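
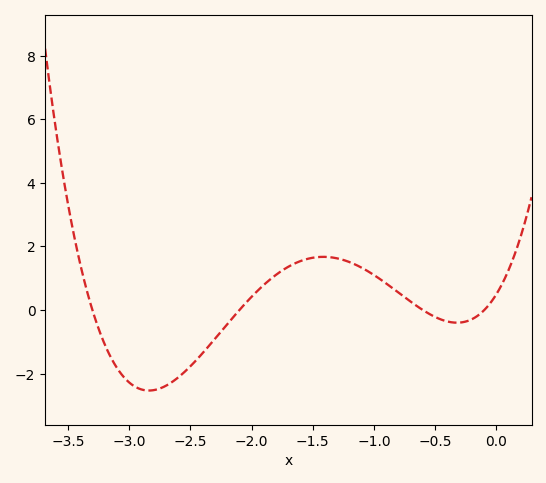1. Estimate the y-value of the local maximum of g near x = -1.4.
1.67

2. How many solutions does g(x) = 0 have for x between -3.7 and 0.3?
4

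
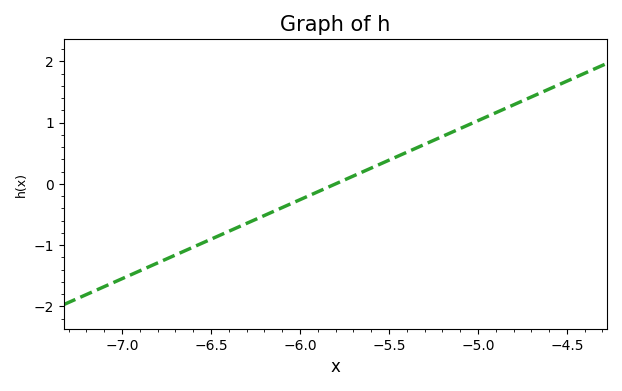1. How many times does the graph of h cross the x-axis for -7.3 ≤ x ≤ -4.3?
1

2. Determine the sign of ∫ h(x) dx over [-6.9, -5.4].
negative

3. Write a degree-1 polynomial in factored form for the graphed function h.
y = 1.29(x + 5.8)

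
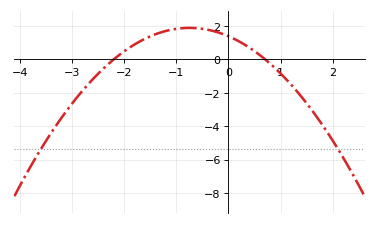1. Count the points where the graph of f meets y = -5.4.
2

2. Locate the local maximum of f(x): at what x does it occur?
-0.8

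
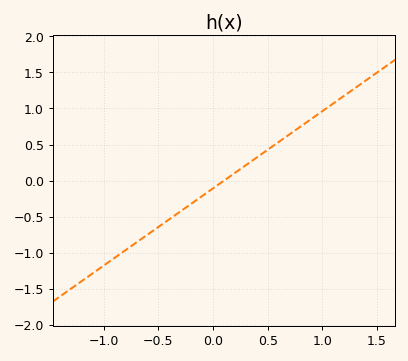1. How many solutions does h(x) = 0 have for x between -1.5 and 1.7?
1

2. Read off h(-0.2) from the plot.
-0.3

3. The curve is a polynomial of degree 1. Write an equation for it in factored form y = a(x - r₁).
y = 1.07(x - 0.1)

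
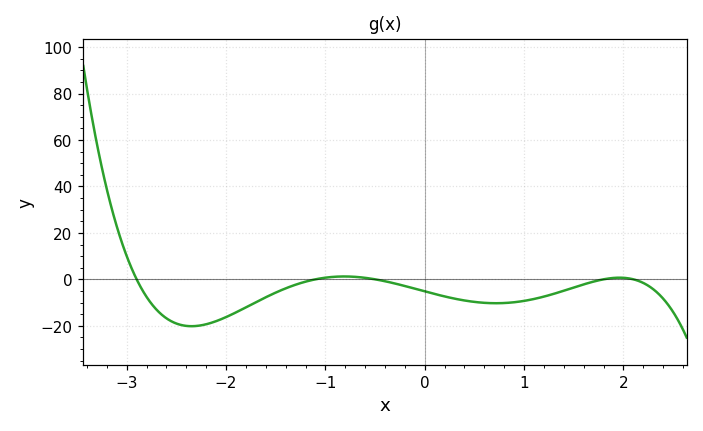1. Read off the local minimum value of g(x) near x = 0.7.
-10.3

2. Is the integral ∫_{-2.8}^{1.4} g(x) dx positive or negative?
negative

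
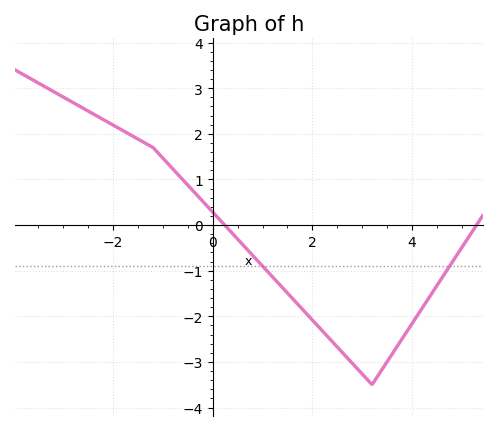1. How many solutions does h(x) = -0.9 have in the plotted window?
2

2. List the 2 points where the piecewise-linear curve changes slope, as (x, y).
(-1.2, 1.7); (3.2, -3.5)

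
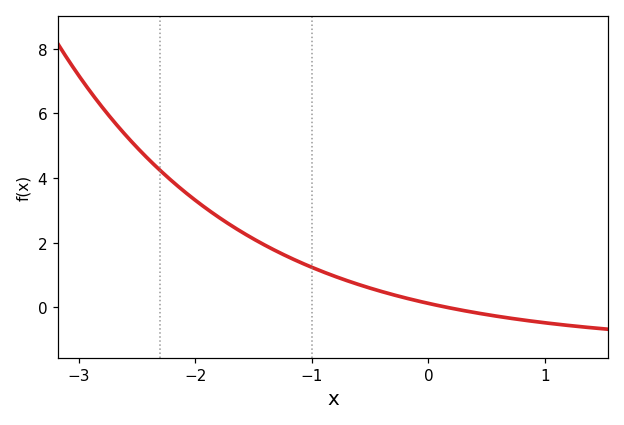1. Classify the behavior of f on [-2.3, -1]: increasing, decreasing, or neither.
decreasing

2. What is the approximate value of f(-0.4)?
0.4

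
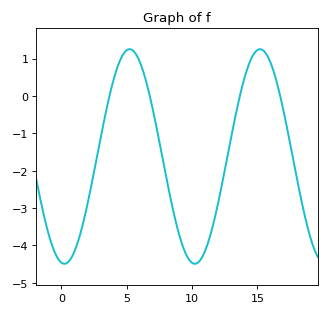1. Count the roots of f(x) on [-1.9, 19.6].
4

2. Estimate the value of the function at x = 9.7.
-4.34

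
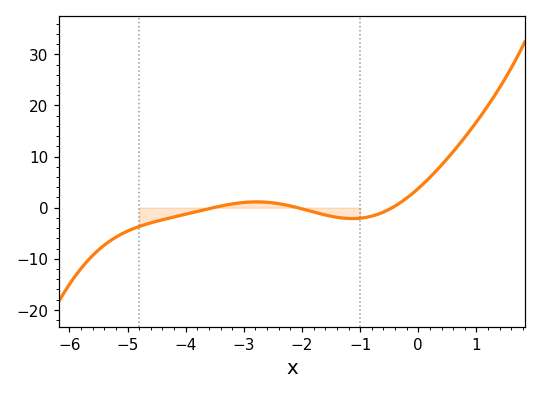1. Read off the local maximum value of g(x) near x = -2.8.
1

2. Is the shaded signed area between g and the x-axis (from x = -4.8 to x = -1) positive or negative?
negative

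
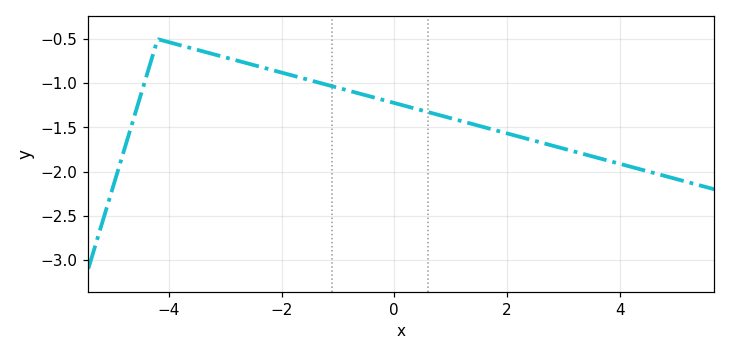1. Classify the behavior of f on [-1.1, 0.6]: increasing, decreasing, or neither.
decreasing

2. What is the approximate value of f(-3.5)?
-0.6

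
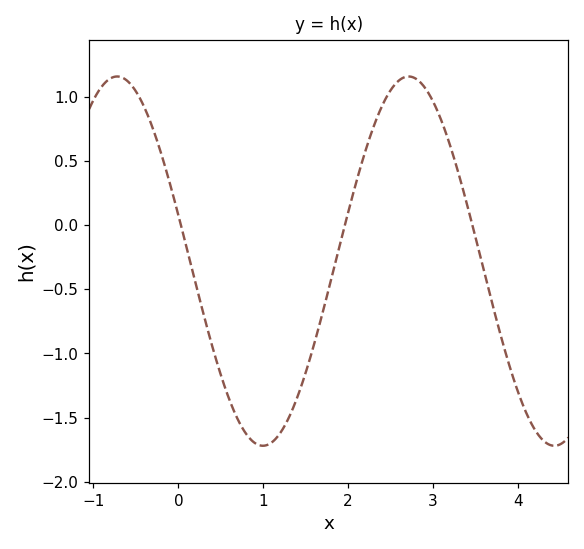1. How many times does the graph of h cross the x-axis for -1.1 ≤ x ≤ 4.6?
3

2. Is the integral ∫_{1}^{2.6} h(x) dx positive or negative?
negative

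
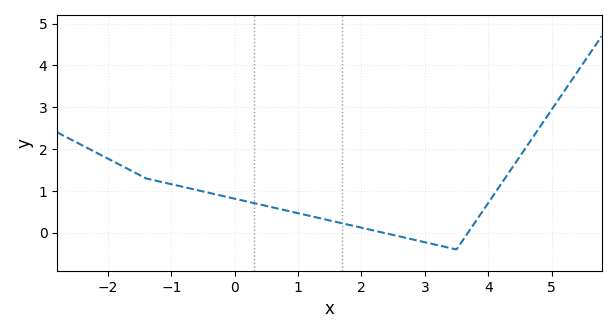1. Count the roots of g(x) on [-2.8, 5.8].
2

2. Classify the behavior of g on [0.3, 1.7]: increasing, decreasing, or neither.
decreasing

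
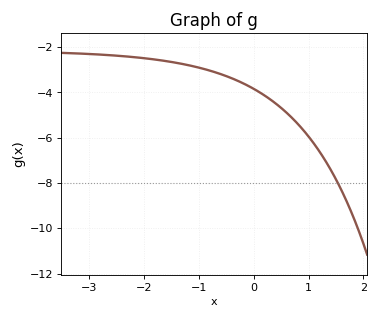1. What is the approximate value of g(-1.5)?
-2.65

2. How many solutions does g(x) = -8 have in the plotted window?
1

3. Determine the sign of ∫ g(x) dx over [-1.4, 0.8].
negative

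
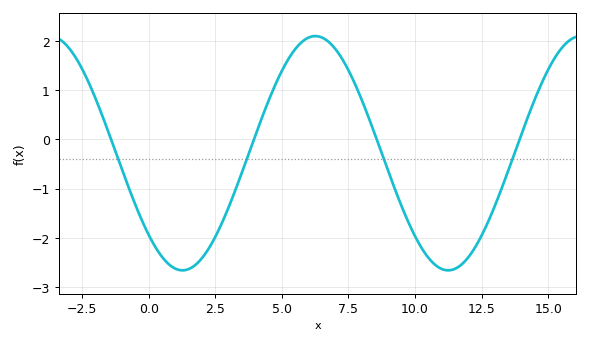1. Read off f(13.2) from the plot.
-1.07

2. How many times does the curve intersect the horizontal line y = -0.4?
4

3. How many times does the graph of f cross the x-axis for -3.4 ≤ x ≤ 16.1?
4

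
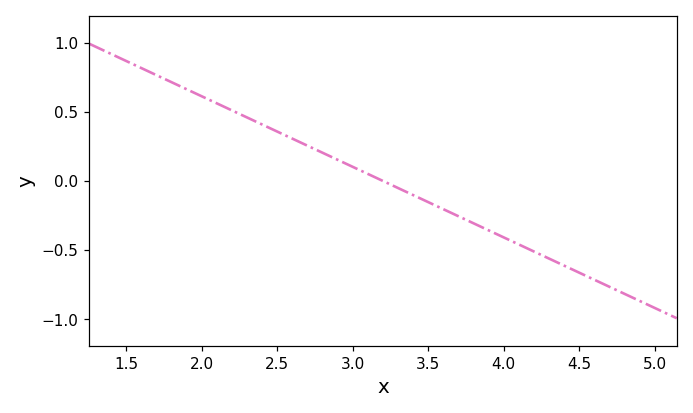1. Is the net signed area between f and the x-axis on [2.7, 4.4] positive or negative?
negative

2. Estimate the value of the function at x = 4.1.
-0.45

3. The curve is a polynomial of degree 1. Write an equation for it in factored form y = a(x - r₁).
y = -0.51(x - 3.2)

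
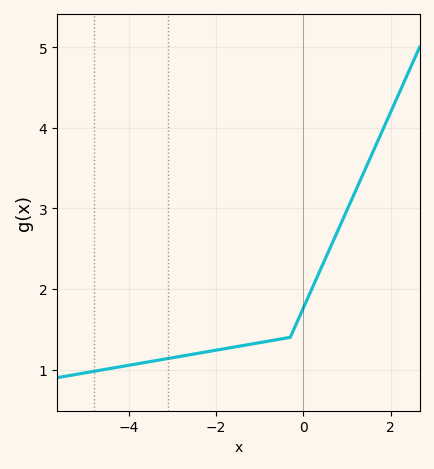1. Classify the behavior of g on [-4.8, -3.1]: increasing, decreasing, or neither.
increasing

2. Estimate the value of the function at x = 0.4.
2.25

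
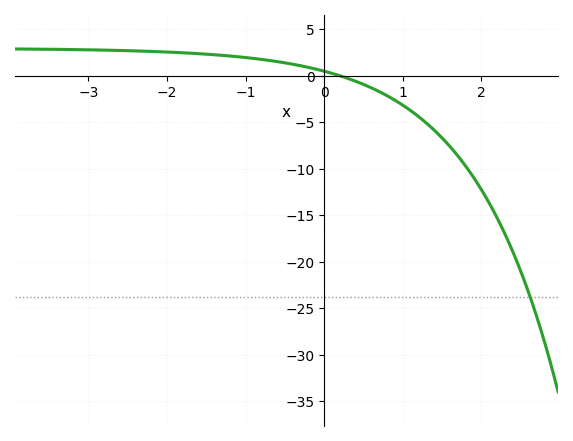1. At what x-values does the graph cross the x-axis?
0.2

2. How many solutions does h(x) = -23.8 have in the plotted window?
1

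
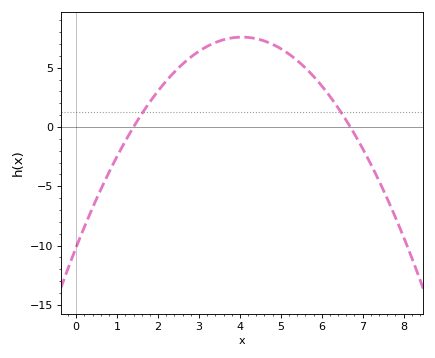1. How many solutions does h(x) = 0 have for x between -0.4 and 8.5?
2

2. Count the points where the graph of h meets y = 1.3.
2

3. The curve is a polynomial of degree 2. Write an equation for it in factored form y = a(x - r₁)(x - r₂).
y = -1.08(x - 1.4)(x - 6.7)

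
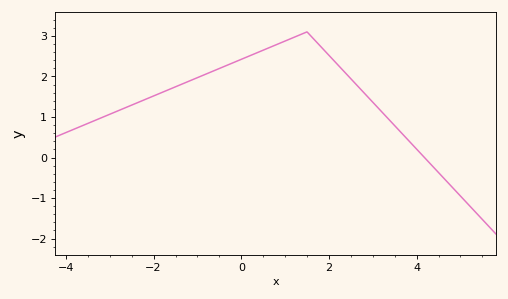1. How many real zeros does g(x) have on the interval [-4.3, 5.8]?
1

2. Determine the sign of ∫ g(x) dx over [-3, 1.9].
positive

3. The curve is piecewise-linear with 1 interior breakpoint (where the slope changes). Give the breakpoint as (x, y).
(1.5, 3.1)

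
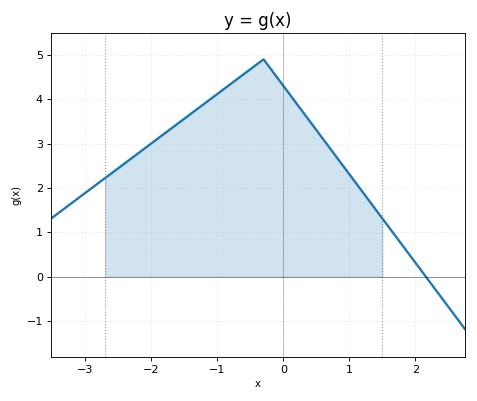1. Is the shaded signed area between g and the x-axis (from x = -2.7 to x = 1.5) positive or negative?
positive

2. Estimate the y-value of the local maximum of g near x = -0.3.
4.9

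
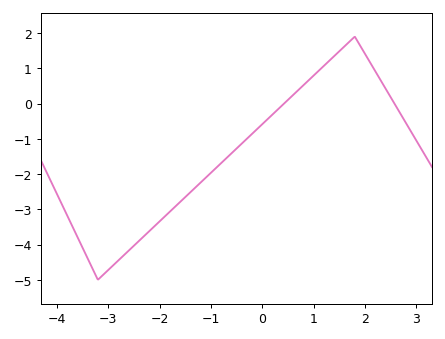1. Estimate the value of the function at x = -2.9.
-4.59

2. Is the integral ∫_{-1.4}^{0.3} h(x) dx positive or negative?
negative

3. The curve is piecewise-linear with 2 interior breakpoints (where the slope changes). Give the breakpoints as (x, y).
(-3.2, -5); (1.8, 1.9)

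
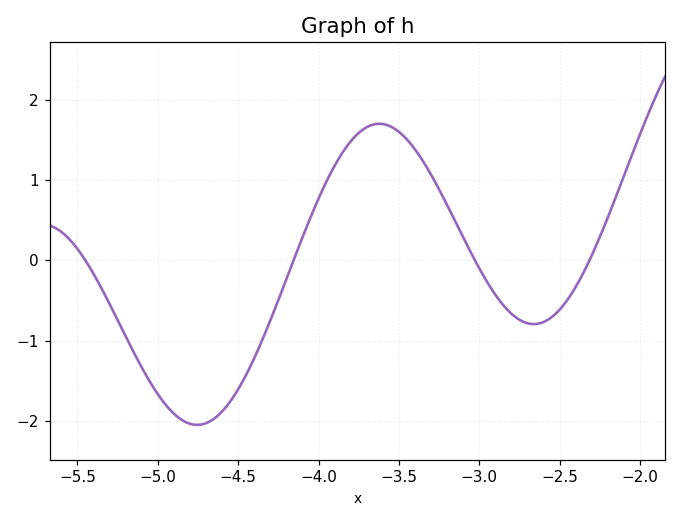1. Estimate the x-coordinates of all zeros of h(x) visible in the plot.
-5.5, -4.2, -3, -2.3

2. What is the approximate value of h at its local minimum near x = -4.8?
-2.1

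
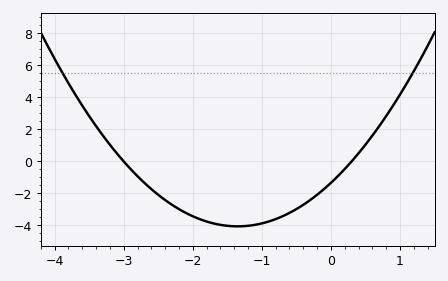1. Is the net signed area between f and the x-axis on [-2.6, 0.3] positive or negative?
negative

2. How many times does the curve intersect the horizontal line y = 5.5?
2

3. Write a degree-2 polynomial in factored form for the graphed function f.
y = 1.49(x + 3)(x - 0.3)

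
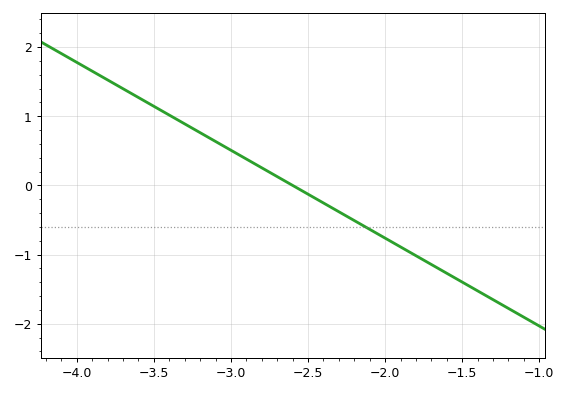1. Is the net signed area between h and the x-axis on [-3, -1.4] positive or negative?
negative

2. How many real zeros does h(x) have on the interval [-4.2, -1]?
1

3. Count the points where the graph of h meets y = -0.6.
1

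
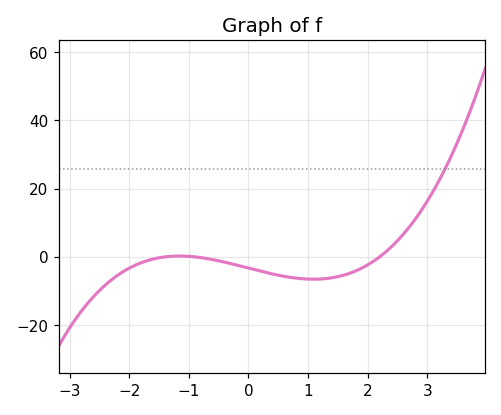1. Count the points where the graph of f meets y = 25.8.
1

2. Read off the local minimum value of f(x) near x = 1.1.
-6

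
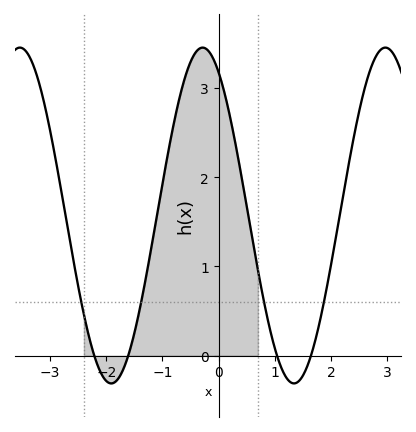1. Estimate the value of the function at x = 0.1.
3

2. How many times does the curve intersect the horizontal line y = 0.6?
4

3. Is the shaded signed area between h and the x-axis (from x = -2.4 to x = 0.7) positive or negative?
positive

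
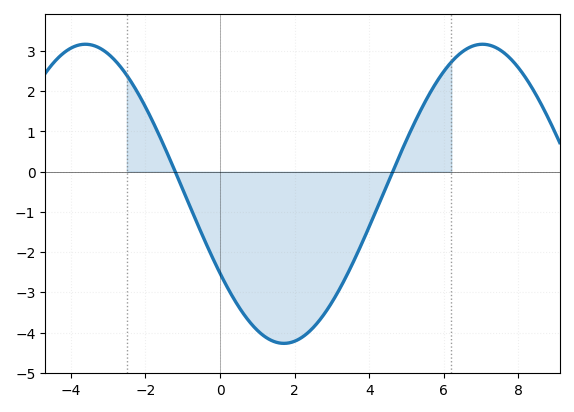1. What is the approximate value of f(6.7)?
3.1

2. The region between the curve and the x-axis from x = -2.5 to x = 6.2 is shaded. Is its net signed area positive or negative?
negative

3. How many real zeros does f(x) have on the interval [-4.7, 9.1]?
2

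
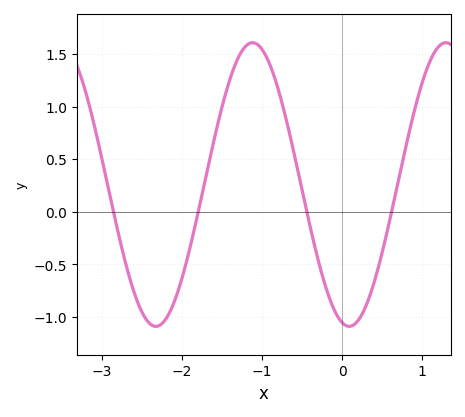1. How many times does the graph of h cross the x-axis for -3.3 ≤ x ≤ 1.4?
4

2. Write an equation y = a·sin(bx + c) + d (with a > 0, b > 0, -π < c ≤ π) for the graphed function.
y = 1.35sin(2.6x - 1.8) + 0.26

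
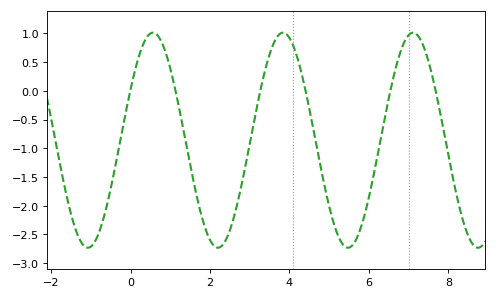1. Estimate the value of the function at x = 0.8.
0.8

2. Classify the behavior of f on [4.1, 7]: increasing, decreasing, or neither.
neither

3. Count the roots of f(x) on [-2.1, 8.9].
6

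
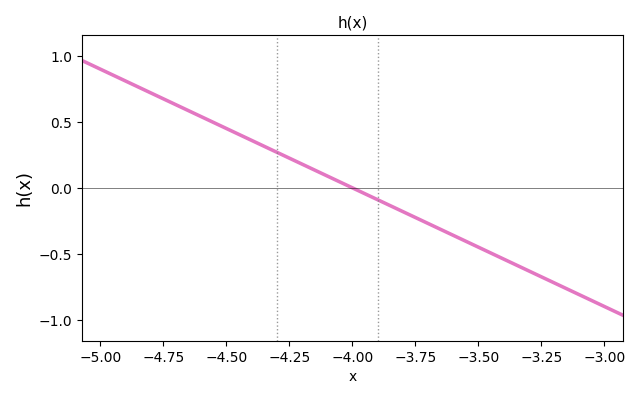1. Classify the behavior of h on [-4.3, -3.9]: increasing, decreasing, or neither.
decreasing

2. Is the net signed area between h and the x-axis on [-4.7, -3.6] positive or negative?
positive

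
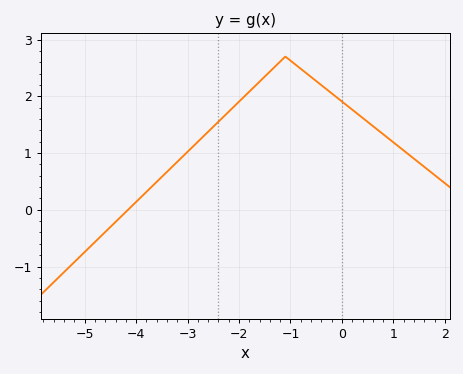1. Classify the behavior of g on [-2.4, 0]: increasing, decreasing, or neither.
neither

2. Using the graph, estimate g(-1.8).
2.1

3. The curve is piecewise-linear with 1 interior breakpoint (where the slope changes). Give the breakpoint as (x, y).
(-1.1, 2.7)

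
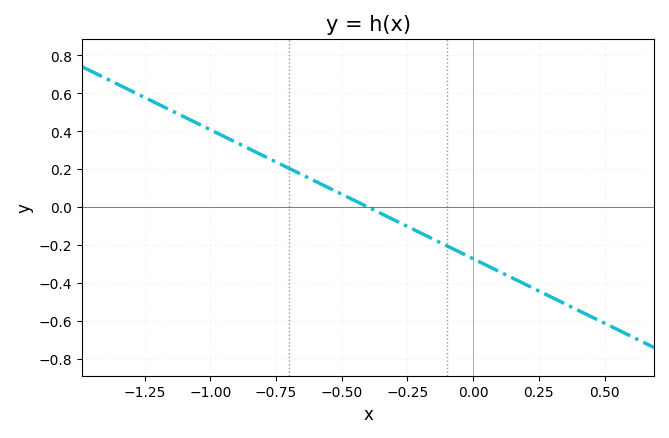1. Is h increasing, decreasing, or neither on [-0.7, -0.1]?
decreasing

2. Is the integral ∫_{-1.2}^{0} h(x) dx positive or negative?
positive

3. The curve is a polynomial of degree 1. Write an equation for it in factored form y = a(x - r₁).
y = -0.68(x + 0.4)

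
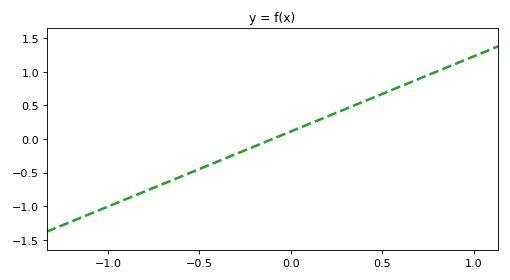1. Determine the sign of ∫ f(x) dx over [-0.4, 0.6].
positive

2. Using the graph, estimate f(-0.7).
-0.65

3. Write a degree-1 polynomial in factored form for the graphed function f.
y = 1.12(x + 0.1)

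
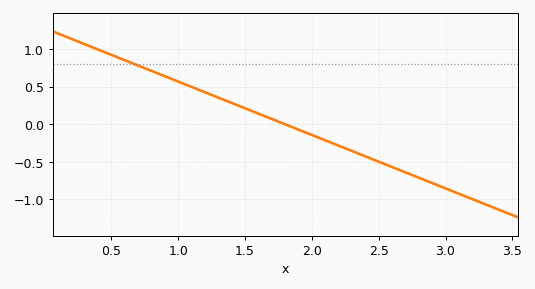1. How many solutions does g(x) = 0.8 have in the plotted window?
1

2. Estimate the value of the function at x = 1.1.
0.497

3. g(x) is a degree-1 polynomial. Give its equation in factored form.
y = -0.71(x - 1.8)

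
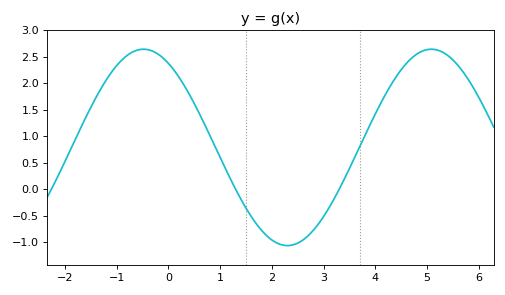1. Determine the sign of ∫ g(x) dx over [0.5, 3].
negative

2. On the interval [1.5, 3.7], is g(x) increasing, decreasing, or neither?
neither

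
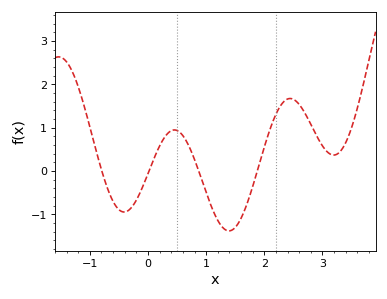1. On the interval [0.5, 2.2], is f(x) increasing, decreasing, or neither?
neither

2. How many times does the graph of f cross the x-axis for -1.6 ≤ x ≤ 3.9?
4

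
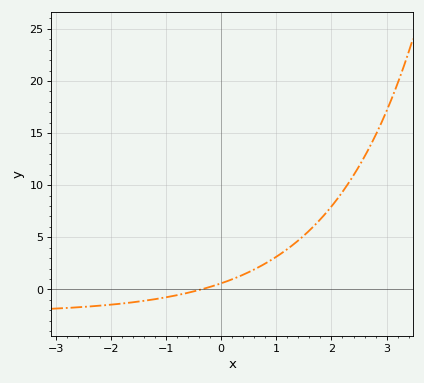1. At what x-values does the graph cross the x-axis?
-0.4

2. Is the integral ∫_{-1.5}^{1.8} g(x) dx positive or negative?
positive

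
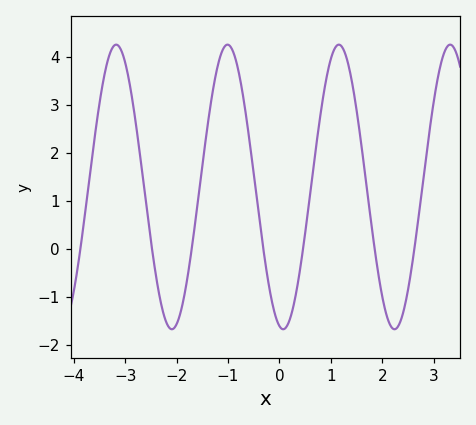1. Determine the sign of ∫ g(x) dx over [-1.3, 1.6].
positive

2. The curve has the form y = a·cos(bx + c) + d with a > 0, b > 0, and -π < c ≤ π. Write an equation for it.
y = 2.97cos(2.9x + 2.9) + 1.29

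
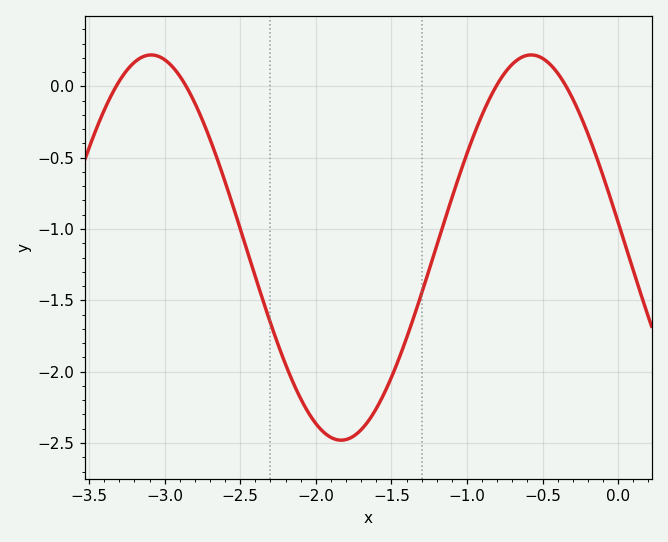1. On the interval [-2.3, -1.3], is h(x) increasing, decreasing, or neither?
neither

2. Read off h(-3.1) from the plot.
0.2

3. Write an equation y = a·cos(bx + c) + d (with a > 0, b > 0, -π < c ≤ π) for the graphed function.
y = 1.35cos(2.5x + 1.4) - 1.13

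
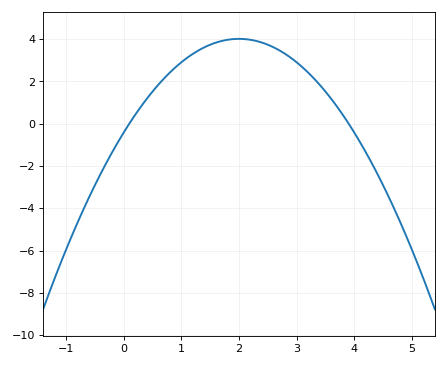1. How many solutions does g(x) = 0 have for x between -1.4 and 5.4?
2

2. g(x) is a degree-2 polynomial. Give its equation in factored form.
y = -1.11(x - 0.1)(x - 3.9)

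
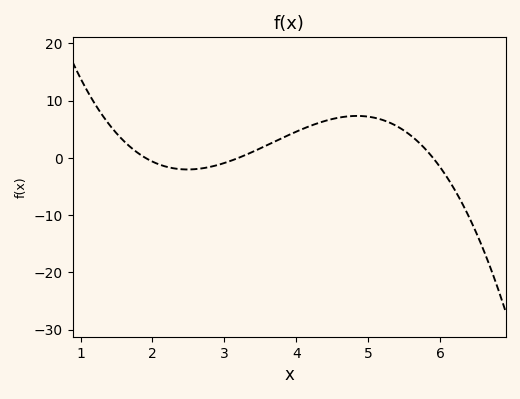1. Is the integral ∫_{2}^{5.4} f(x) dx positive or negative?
positive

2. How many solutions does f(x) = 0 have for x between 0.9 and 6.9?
3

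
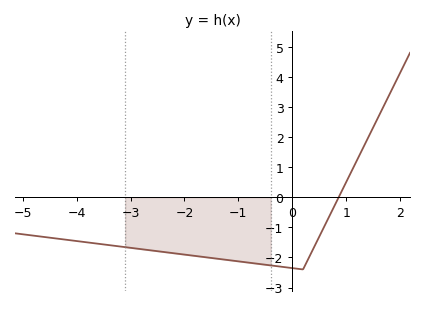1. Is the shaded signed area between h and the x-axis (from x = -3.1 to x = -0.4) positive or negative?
negative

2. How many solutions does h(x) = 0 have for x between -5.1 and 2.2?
1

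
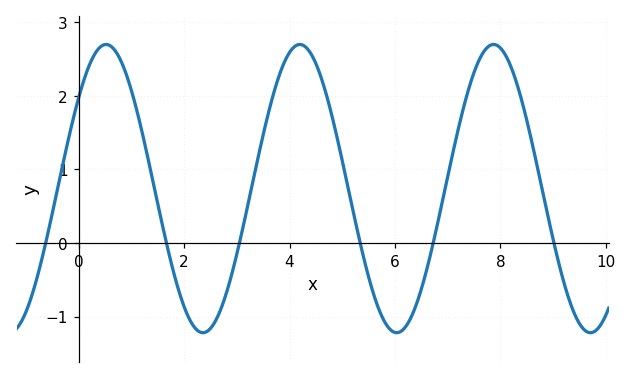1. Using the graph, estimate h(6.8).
0.241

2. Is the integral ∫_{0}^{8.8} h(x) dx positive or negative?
positive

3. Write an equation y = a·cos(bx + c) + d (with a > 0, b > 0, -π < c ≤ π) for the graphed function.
y = 1.96cos(1.71x - 0.89) + 0.74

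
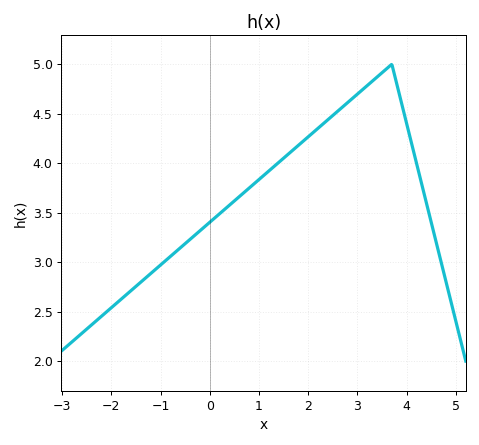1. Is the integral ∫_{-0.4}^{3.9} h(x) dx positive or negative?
positive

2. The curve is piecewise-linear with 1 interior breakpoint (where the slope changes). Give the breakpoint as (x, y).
(3.7, 5)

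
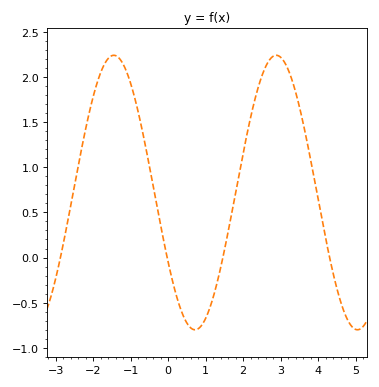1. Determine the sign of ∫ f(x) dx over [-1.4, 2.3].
positive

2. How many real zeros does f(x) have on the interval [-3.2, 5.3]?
4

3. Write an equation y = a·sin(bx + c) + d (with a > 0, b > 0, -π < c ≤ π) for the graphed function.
y = 1.52sin(1.4x - 2.6) + 0.72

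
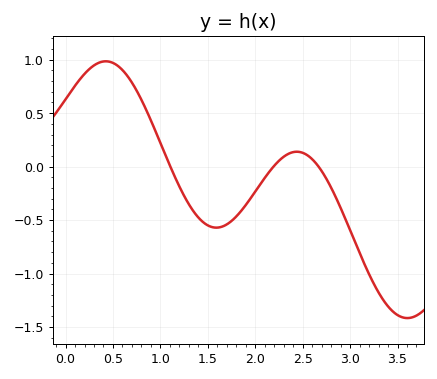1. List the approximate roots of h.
1.11, 2.19, 2.67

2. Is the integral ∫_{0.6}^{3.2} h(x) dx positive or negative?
negative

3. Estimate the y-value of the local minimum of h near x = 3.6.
-1.42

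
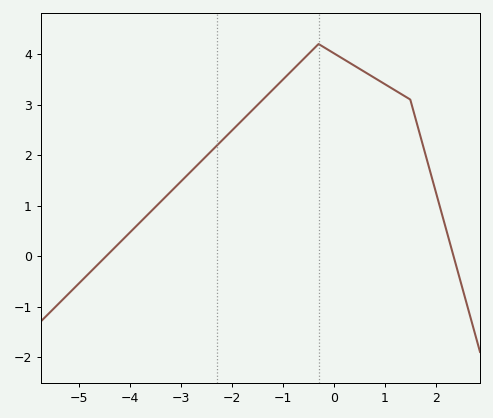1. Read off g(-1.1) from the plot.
3.4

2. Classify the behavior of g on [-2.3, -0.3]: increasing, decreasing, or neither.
increasing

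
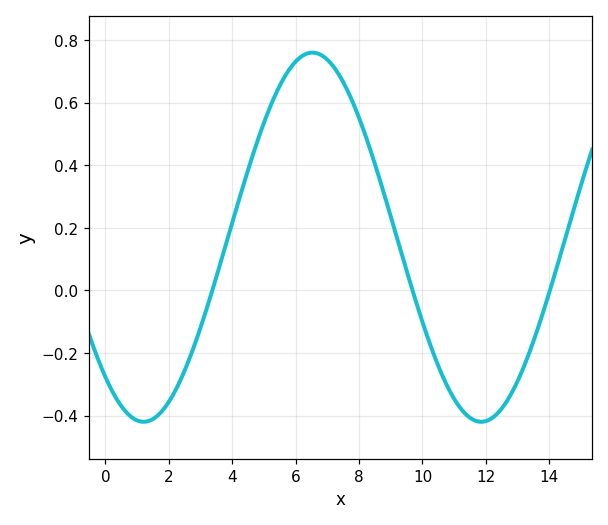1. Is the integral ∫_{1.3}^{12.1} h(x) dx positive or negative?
positive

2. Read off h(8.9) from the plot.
0.271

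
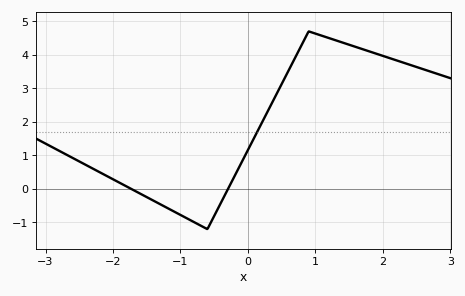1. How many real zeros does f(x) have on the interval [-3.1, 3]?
2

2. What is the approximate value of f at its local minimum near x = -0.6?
-1.2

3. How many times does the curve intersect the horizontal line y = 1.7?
1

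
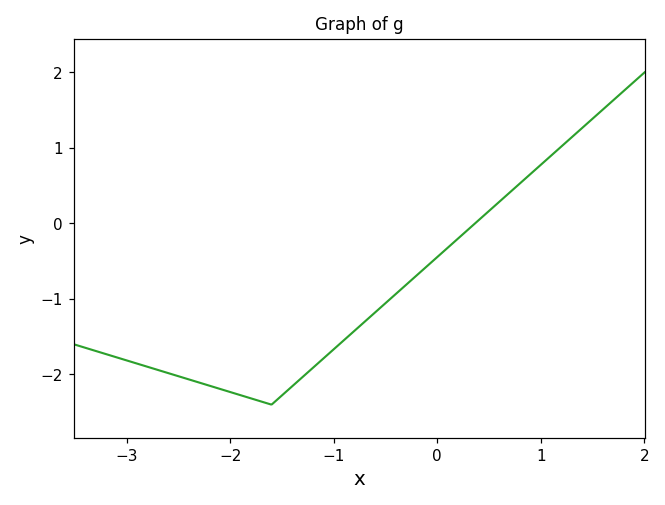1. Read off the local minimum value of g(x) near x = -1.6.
-2.4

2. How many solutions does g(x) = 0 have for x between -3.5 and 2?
1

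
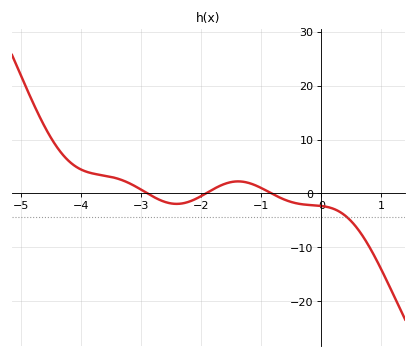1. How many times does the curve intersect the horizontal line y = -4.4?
1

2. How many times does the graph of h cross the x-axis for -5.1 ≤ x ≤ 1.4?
3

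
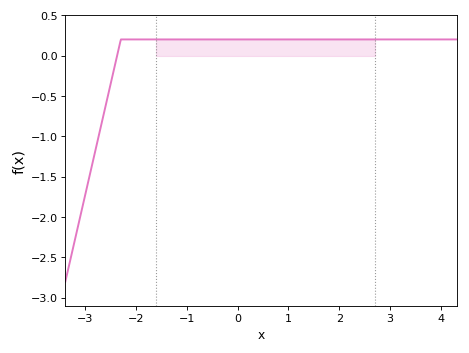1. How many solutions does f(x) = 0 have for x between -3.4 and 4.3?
1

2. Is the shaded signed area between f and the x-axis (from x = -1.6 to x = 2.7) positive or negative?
positive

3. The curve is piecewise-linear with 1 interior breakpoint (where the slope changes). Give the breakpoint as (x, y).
(-2.3, 0.2)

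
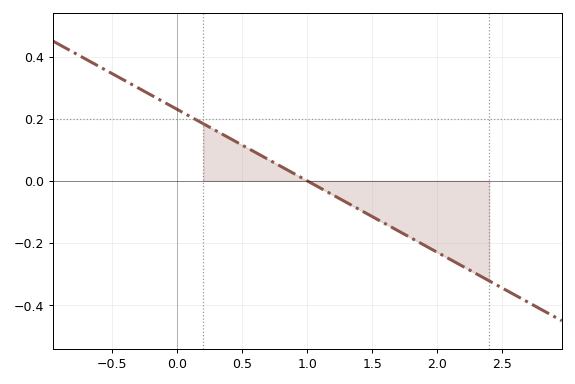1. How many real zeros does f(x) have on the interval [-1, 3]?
1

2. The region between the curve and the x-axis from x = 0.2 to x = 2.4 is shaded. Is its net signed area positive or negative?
negative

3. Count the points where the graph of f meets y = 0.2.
1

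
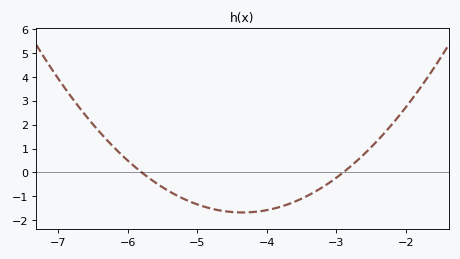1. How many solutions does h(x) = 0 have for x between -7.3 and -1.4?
2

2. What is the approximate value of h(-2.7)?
0.496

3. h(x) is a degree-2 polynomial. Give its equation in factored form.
y = 0.8(x + 5.8)(x + 2.9)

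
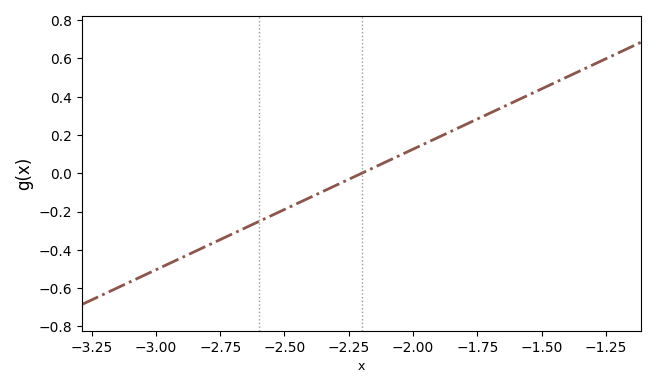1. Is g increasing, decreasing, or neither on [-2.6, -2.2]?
increasing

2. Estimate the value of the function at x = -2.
0.12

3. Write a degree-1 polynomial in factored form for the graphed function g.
y = 0.63(x + 2.2)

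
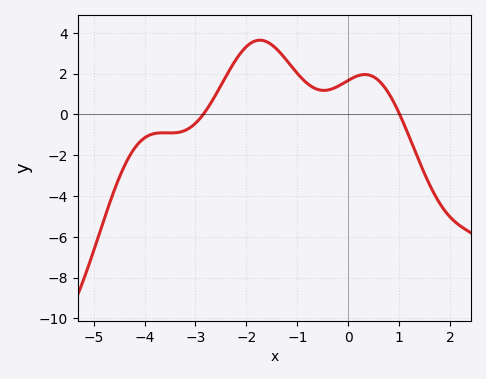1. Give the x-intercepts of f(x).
-2.8, 1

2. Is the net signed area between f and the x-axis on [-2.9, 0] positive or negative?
positive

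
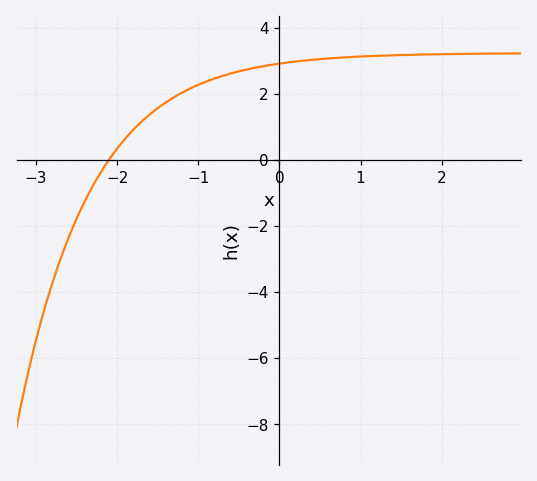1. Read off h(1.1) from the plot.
3.2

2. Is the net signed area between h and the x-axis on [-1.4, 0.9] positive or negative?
positive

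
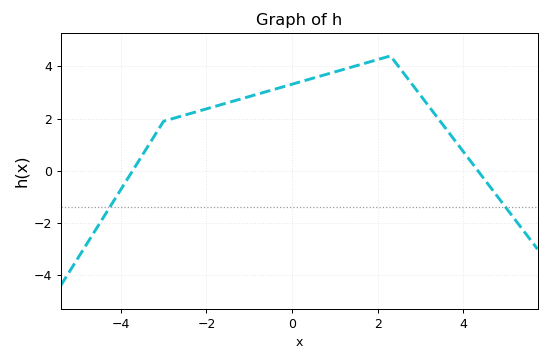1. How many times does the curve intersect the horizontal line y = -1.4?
2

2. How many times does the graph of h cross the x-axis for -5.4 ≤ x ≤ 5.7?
2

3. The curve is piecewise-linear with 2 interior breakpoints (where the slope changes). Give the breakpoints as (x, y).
(-3, 1.9); (2.3, 4.4)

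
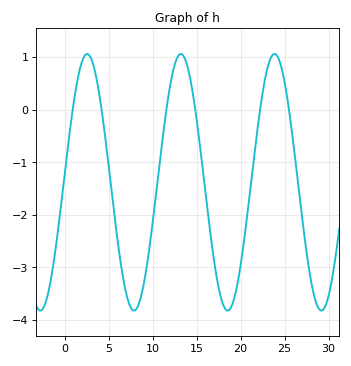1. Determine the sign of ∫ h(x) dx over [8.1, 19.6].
negative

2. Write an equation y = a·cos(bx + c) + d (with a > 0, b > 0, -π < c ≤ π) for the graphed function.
y = 2.44cos(0.59x - 1.51) - 1.38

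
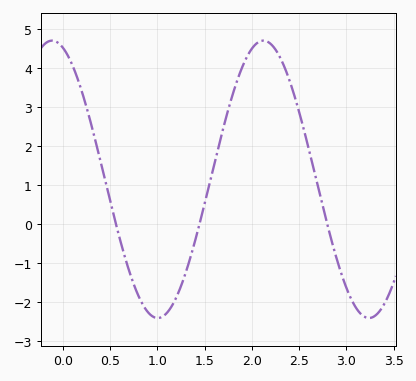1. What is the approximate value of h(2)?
4.5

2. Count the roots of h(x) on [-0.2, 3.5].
3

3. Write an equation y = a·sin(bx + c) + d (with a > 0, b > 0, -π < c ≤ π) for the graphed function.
y = 3.55sin(2.8x + 1.9) + 1.15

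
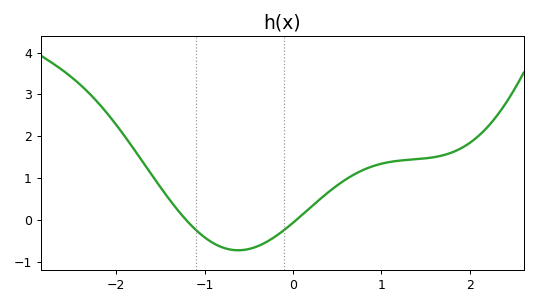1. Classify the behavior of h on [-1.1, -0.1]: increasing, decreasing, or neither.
neither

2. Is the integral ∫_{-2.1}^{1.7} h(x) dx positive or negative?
positive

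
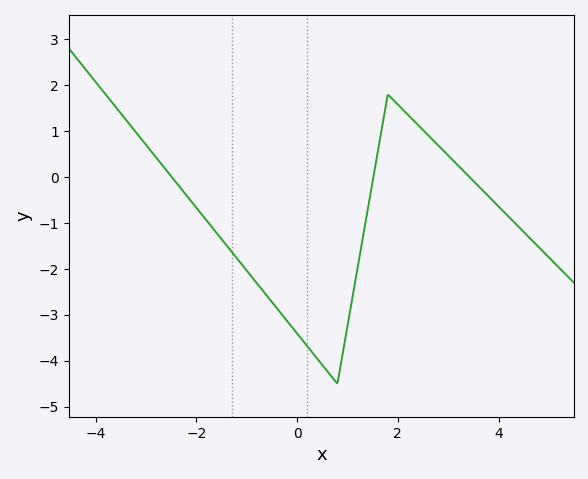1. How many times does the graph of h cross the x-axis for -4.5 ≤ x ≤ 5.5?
3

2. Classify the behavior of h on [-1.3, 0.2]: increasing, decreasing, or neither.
decreasing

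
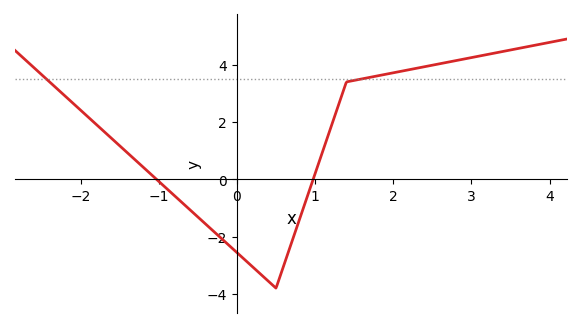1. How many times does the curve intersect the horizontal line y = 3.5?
2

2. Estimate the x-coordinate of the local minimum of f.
0.5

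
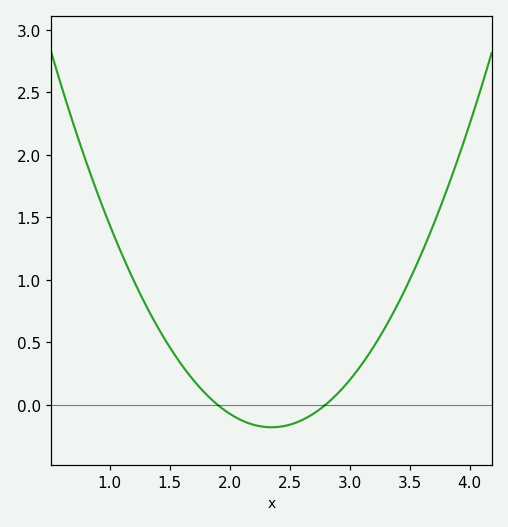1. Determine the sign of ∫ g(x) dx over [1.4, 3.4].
positive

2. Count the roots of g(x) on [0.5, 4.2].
2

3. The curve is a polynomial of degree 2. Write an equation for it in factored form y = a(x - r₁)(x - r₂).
y = 0.89(x - 1.9)(x - 2.8)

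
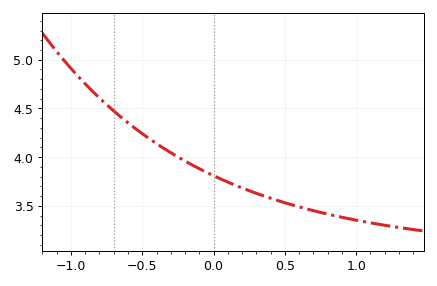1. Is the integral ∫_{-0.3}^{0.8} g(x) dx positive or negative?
positive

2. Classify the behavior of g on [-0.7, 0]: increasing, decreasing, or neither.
decreasing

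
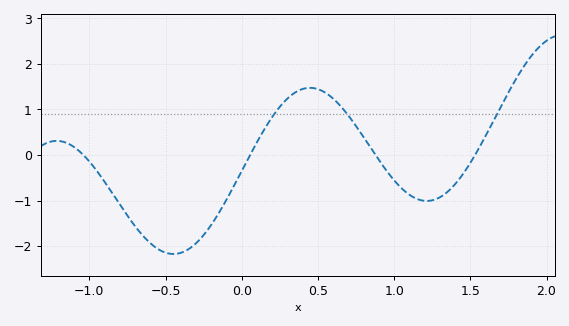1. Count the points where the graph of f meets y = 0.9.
3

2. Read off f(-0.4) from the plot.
-2.1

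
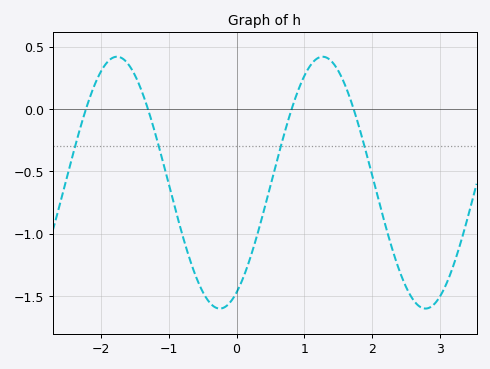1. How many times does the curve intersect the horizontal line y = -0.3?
4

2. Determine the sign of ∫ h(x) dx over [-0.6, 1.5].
negative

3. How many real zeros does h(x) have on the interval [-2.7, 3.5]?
4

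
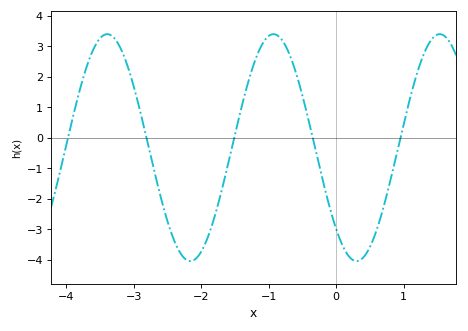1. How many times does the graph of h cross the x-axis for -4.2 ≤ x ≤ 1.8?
5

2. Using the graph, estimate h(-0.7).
2.77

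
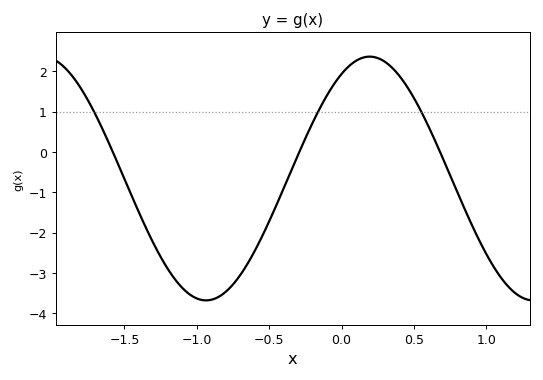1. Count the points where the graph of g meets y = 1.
3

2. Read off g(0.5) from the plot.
1.33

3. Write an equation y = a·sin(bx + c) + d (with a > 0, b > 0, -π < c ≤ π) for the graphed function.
y = 3.02sin(2.78x + 1.03) - 0.66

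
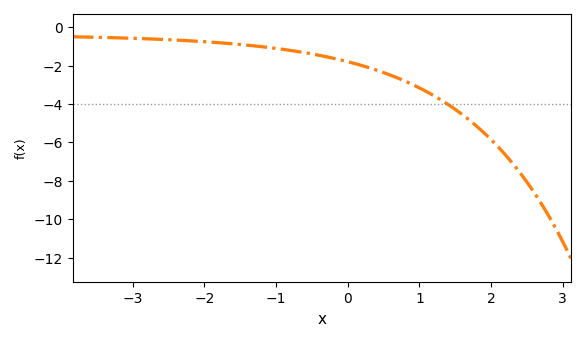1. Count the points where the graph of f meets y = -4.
1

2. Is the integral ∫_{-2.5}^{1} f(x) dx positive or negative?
negative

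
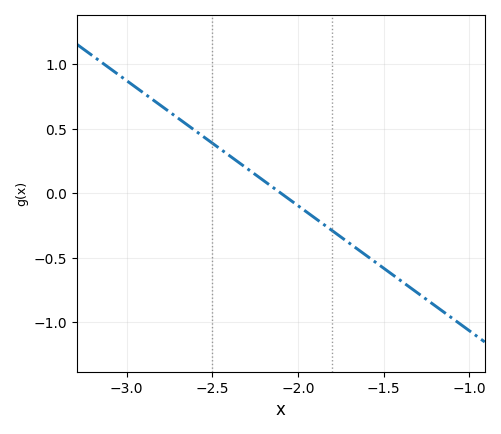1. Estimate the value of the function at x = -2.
-0.1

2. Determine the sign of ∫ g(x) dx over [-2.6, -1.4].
negative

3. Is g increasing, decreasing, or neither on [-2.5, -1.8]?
decreasing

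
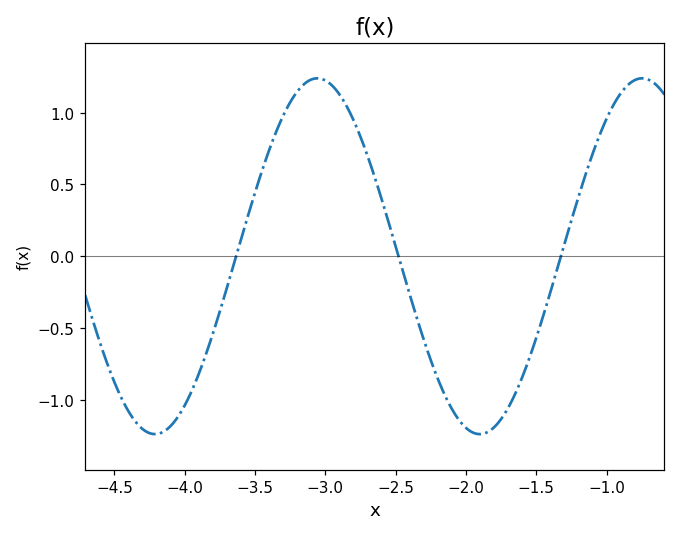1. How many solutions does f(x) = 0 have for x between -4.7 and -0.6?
3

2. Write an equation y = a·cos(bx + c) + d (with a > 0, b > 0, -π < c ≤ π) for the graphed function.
y = 1.24cos(2.7x + 2) + 0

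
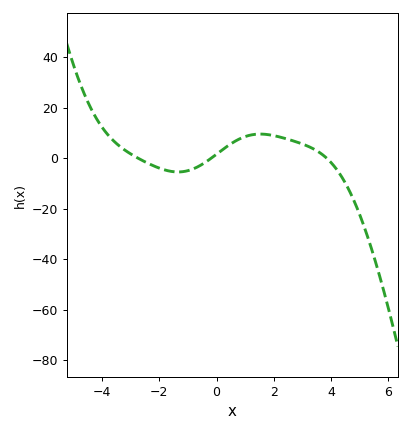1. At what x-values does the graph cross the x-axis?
-2.8, -0.2, 3.8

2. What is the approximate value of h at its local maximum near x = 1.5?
10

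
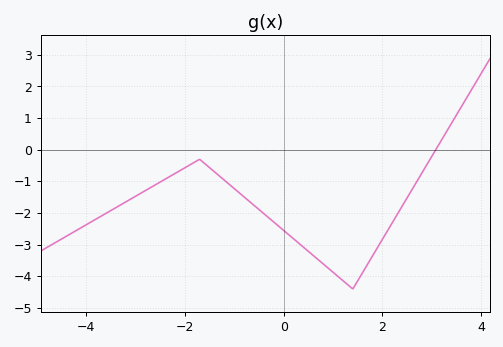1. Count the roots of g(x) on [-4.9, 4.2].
1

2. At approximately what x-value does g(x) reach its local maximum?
-1.6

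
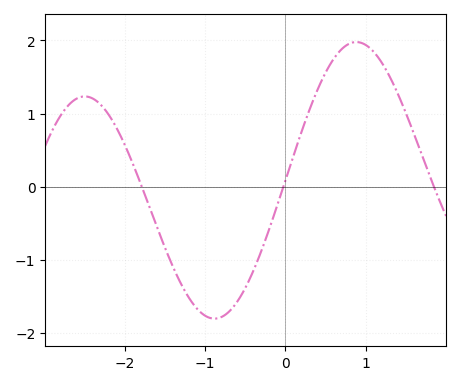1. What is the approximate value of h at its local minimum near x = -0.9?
-1.8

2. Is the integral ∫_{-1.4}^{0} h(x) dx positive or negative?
negative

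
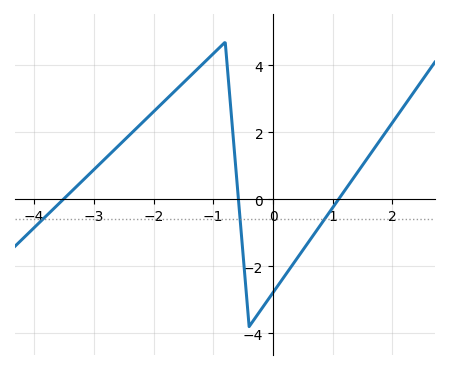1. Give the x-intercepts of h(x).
-3.51, -0.579, 1.1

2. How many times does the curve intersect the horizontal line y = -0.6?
3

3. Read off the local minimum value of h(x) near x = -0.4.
-3.79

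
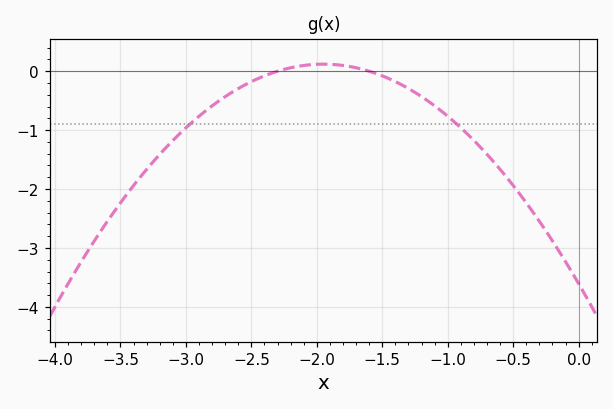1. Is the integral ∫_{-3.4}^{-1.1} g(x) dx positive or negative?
negative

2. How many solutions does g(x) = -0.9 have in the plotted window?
2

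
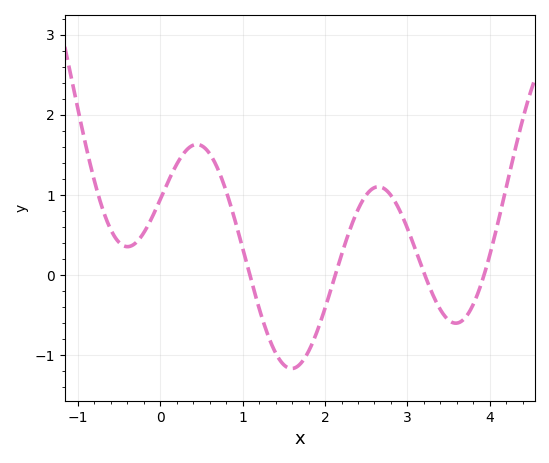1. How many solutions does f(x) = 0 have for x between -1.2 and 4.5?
4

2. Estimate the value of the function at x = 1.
0.3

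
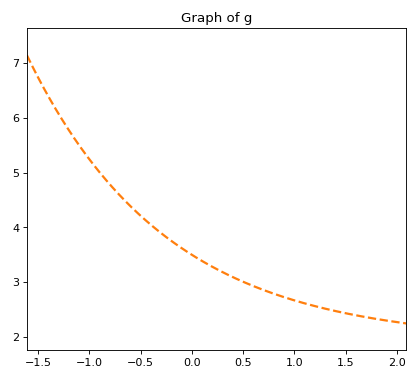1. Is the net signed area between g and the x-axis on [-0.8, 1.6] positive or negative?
positive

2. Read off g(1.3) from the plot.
2.52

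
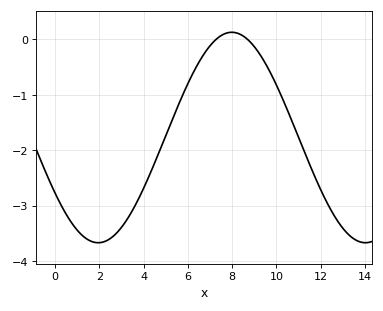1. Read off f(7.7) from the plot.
0.1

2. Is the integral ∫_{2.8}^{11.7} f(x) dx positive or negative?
negative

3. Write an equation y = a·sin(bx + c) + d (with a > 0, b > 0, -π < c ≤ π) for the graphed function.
y = 1.9sin(0.52x - 2.6) - 1.77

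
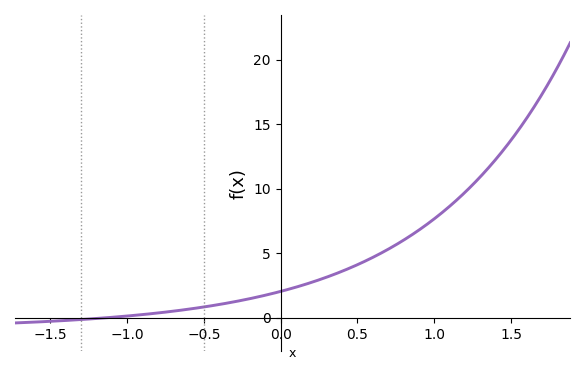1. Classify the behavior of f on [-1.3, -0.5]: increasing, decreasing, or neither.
increasing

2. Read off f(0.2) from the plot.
2.74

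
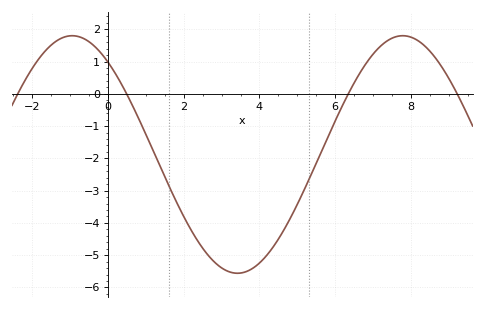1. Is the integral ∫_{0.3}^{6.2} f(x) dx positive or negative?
negative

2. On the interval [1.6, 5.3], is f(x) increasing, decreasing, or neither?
neither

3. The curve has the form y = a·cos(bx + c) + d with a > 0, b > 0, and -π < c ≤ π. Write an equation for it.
y = 3.68cos(0.72x + 0.68) - 1.88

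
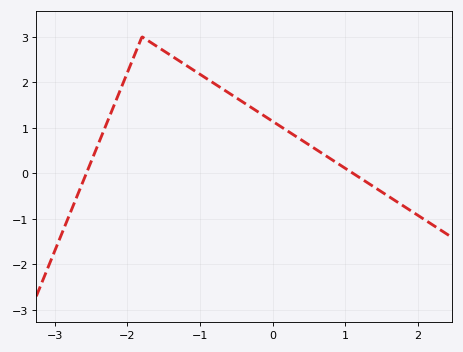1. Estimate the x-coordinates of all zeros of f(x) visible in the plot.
-2.6, 1.1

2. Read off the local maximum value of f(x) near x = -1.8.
3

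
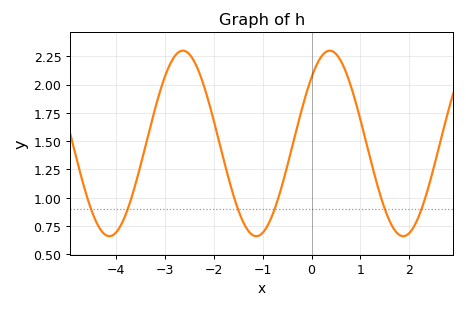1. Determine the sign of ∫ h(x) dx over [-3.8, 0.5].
positive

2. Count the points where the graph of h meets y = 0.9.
6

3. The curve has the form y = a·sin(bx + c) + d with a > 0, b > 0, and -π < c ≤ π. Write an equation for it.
y = 0.82sin(2.1x + 0.79) + 1.48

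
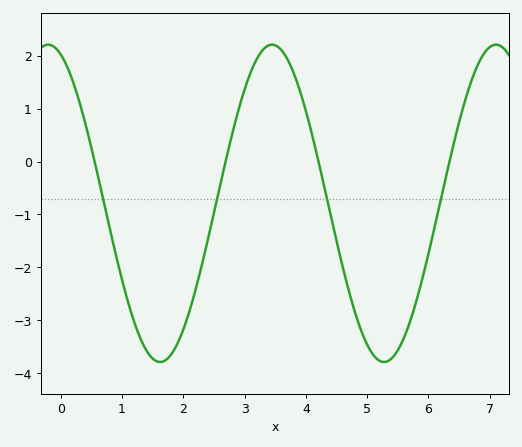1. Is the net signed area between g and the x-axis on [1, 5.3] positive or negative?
negative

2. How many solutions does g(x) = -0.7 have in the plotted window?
4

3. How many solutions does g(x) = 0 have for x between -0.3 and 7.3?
4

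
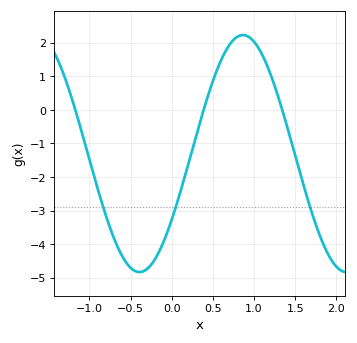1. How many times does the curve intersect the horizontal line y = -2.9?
3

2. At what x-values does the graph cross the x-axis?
-1.17, 0.387, 1.34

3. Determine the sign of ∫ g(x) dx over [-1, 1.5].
negative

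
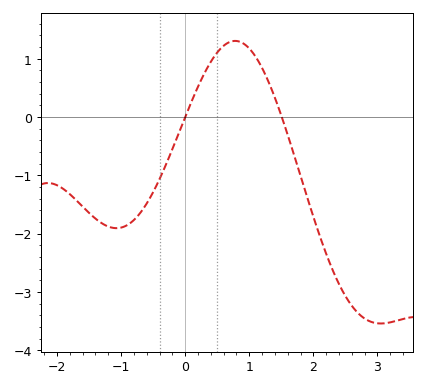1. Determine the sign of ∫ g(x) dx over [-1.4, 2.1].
negative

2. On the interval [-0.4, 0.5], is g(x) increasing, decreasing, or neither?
increasing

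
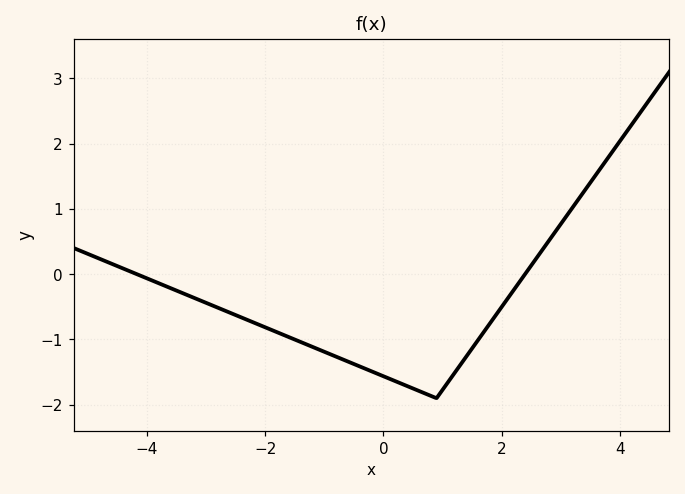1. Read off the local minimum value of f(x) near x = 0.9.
-1.9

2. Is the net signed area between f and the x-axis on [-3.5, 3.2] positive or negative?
negative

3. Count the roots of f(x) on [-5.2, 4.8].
2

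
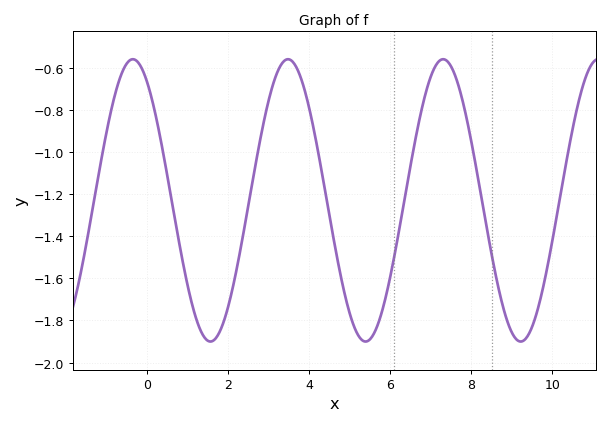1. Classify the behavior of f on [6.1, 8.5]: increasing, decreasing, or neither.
neither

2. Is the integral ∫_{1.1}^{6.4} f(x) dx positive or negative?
negative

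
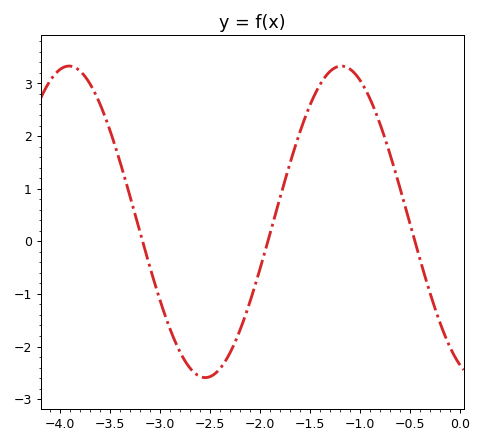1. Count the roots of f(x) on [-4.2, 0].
3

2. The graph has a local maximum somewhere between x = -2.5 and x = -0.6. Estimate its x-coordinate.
-1.2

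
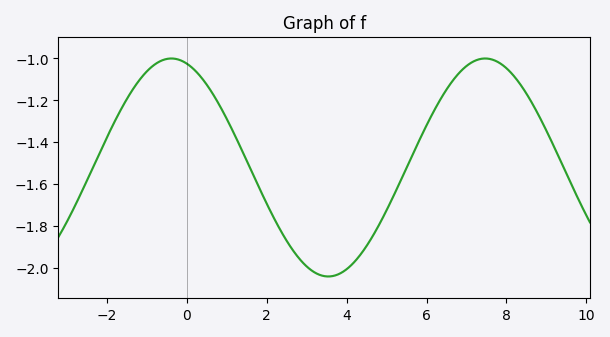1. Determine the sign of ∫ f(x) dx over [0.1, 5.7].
negative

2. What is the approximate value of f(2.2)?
-1.76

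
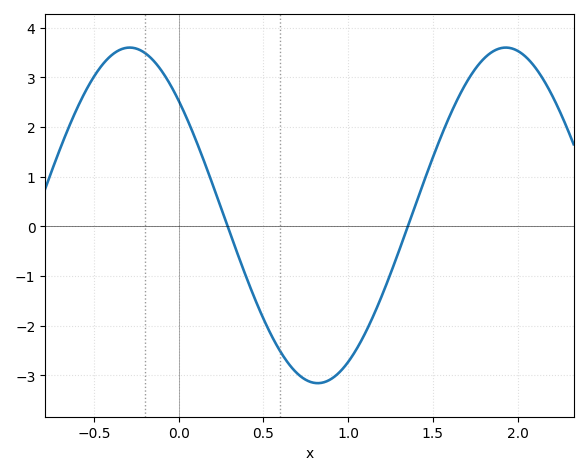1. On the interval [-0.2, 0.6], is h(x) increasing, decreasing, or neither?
decreasing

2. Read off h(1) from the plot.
-2.7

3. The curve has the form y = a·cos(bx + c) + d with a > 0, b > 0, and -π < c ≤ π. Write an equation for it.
y = 3.38cos(2.8x + 0.82) + 0.22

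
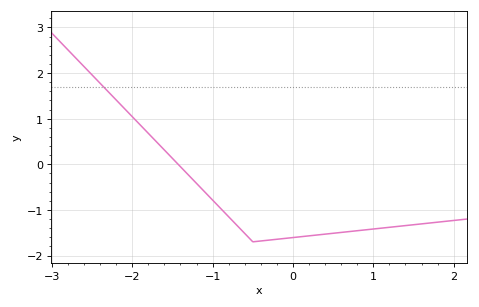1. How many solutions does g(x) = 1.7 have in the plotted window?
1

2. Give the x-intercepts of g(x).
-1.43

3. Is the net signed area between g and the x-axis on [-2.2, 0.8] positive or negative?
negative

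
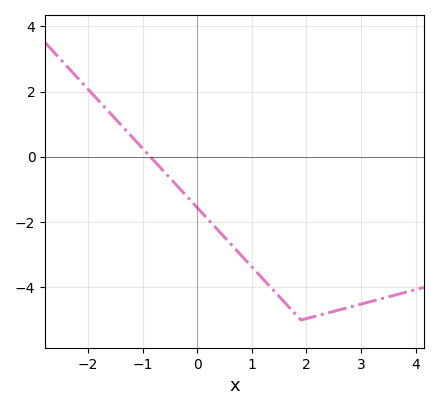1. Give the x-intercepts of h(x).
-0.856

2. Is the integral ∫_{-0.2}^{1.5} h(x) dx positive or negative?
negative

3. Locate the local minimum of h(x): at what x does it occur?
1.9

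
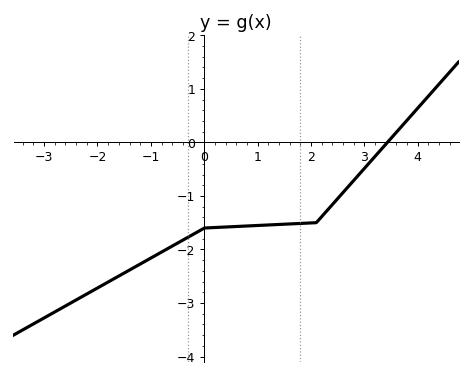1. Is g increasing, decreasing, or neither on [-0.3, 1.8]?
increasing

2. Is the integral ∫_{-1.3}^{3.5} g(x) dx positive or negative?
negative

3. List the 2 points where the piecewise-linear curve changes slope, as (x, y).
(0, -1.6); (2.1, -1.5)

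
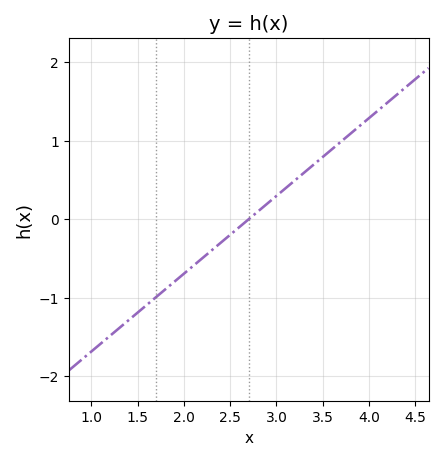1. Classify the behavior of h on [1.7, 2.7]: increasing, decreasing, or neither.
increasing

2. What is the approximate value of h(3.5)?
0.792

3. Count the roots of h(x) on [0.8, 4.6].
1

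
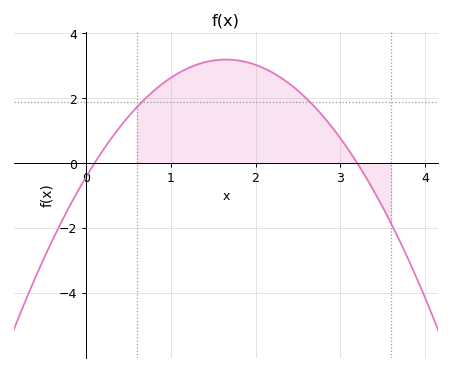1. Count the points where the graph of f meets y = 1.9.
2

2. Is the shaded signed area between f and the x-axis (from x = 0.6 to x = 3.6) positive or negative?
positive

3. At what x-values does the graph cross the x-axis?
0.1, 3.2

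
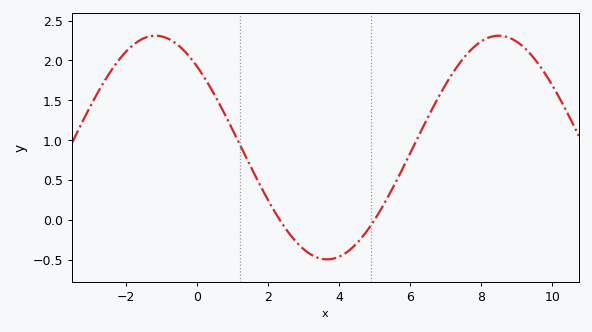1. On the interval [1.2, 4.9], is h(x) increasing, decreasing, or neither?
neither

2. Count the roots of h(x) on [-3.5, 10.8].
2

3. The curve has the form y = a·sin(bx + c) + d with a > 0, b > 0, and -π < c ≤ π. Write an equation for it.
y = 1.4sin(0.65x + 2.33) + 0.91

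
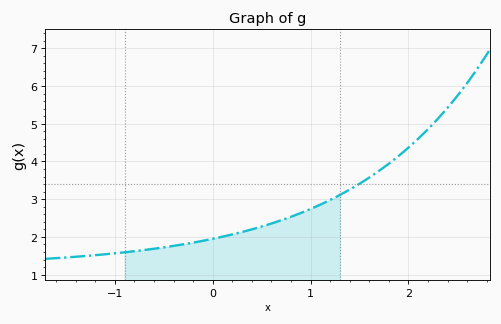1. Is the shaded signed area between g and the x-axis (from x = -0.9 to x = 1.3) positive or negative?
positive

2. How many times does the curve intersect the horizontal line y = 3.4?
1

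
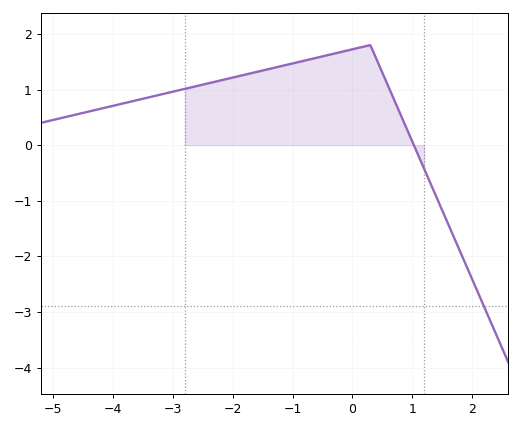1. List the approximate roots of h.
1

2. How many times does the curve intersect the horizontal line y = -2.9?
1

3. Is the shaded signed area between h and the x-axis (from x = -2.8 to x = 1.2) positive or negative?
positive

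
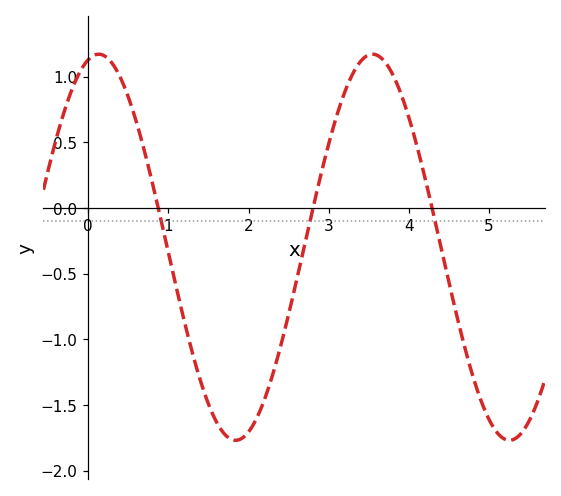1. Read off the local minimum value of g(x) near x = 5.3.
-1.75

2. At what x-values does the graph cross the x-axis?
0.9, 2.8, 4.3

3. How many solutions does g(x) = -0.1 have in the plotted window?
3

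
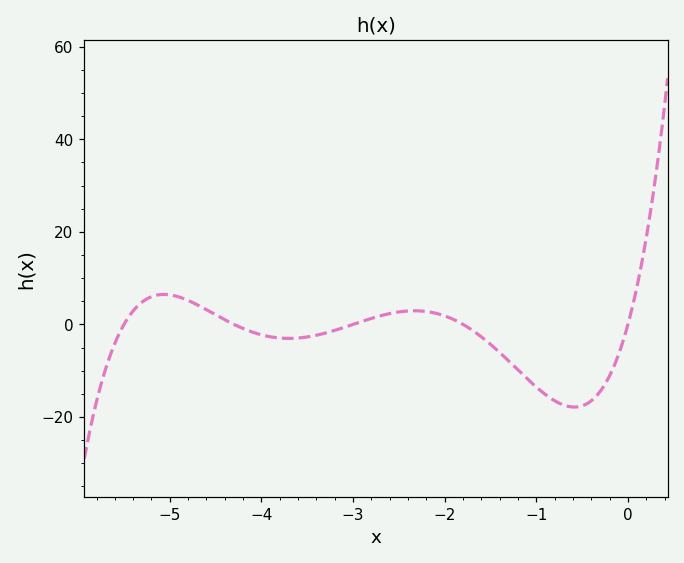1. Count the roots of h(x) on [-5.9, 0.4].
5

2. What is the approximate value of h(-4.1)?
-1.66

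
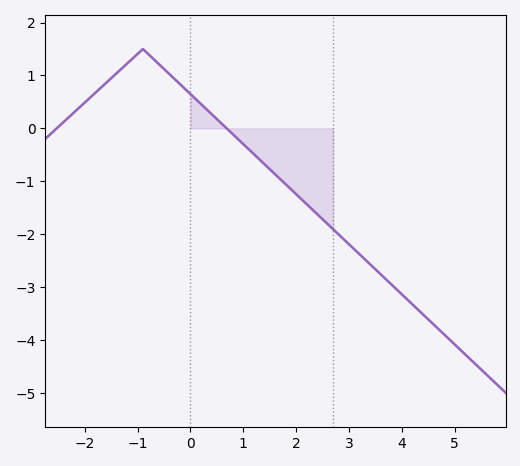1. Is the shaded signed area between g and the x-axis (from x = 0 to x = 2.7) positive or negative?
negative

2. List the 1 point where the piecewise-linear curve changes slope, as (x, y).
(-0.9, 1.5)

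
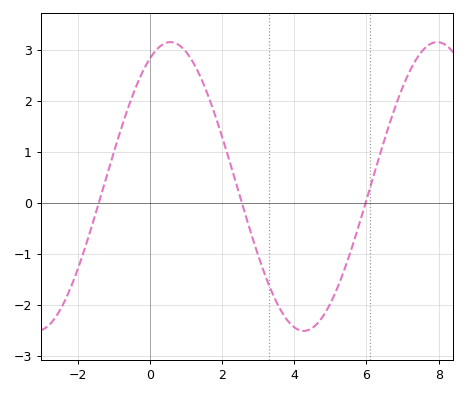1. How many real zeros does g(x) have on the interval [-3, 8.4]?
3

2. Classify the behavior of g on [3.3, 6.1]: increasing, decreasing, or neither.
neither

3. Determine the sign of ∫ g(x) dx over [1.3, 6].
negative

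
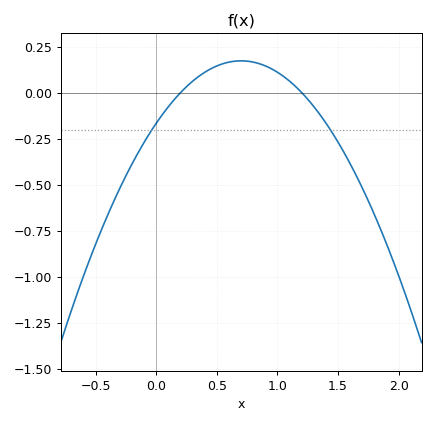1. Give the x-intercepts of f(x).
0.2, 1.2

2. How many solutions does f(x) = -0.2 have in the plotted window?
2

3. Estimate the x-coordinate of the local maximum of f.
0.7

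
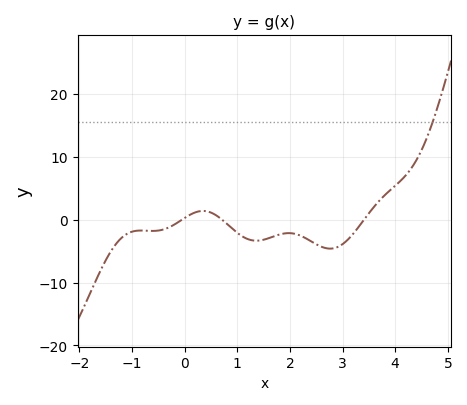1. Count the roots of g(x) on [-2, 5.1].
3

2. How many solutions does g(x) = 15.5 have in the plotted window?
1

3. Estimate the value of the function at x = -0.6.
-1.79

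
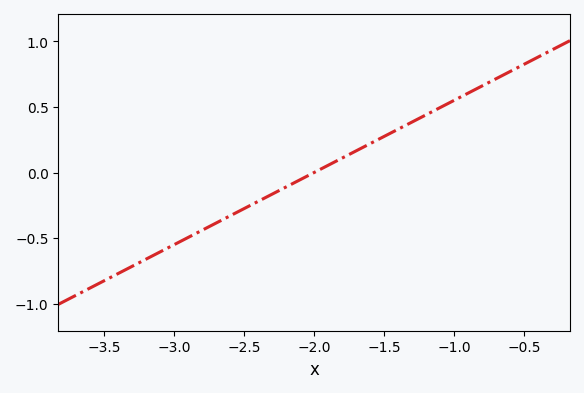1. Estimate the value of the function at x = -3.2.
-0.65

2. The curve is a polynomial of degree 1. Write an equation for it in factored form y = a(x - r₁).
y = 0.55(x + 2)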